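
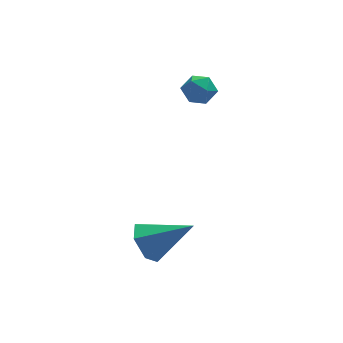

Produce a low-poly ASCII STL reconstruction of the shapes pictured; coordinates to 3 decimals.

solid 
facet normal -0.817 0.238 -0.525
outer loop
vertex -4.057 -2.117 -1.707
vertex -4.627 -2.493 -0.99
vertex -4.365 -1.538 -0.965
endloop
endfacet
facet normal 0.751 0.634 -0.183
outer loop
vertex -4.057 -2.117 -1.707
vertex -4.365 -1.538 -0.965
vertex -2.853 -3.007 0.15
endloop
endfacet
facet normal -0.817 0.238 -0.525
outer loop
vertex -4.365 -1.538 -0.965
vertex -4.627 -2.493 -0.99
vertex -4.935 -1.914 -0.248
endloop
endfacet
facet normal 0.274 0.744 0.609
outer loop
vertex -4.365 -1.538 -0.965
vertex -4.935 -1.914 -0.248
vertex -2.853 -3.007 0.15
endloop
endfacet
facet normal -0.817 0.238 -0.525
outer loop
vertex -4.935 -1.914 -0.248
vertex -4.627 -2.493 -0.99
vertex -5.197 -2.868 -0.273
endloop
endfacet
facet normal -0.176 0.023 0.984
outer loop
vertex -4.935 -1.914 -0.248
vertex -5.197 -2.868 -0.273
vertex -2.853 -3.007 0.15
endloop
endfacet
facet normal -0.817 0.237 -0.526
outer loop
vertex -5.197 -2.868 -0.273
vertex -4.627 -2.493 -0.99
vertex -4.888 -3.447 -1.014
endloop
endfacet
facet normal -0.151 -0.808 0.569
outer loop
vertex -5.197 -2.868 -0.273
vertex -4.888 -3.447 -1.014
vertex -2.853 -3.007 0.15
endloop
endfacet
facet normal -0.817 0.237 -0.525
outer loop
vertex -4.888 -3.447 -1.014
vertex -4.627 -2.493 -0.99
vertex -4.318 -3.071 -1.731
endloop
endfacet
facet normal 0.326 -0.919 -0.223
outer loop
vertex -4.888 -3.447 -1.014
vertex -4.318 -3.071 -1.731
vertex -2.853 -3.007 0.15
endloop
endfacet
facet normal -0.817 0.237 -0.525
outer loop
vertex -4.318 -3.071 -1.731
vertex -4.627 -2.493 -0.99
vertex -4.057 -2.117 -1.707
endloop
endfacet
facet normal 0.777 -0.197 -0.598
outer loop
vertex -4.318 -3.071 -1.731
vertex -4.057 -2.117 -1.707
vertex -2.853 -3.007 0.15
endloop
endfacet
facet normal 0.403 0.716 -0.570
outer loop
vertex -0.84 2.678 3.149
vertex -1.367 3.214 3.449
vertex -0.653 3.102 3.813
endloop
endfacet
facet normal 0.891 0.225 -0.395
outer loop
vertex -0.84 2.678 3.149
vertex -0.653 3.102 3.813
vertex -0.472 2.313 3.772
endloop
endfacet
facet normal 0.660 -0.409 -0.630
outer loop
vertex -0.84 2.678 3.149
vertex -0.472 2.313 3.772
vertex -1.075 1.939 3.383
endloop
endfacet
facet normal 0.031 -0.311 -0.950
outer loop
vertex -0.84 2.678 3.149
vertex -1.075 1.939 3.383
vertex -1.628 2.495 3.183
endloop
endfacet
facet normal -0.129 0.385 -0.914
outer loop
vertex -0.84 2.678 3.149
vertex -1.628 2.495 3.183
vertex -1.367 3.214 3.449
endloop
endfacet
facet normal 0.928 0.196 0.317
outer loop
vertex -0.472 2.313 3.772
vertex -0.653 3.102 3.813
vertex -0.772 2.625 4.457
endloop
endfacet
facet normal 0.138 0.990 0.033
outer loop
vertex -0.653 3.102 3.813
vertex -1.367 3.214 3.449
vertex -1.325 3.181 4.257
endloop
endfacet
facet normal -0.721 0.455 -0.523
outer loop
vertex -1.367 3.214 3.449
vertex -1.628 2.495 3.183
vertex -1.928 2.807 3.868
endloop
endfacet
facet normal -0.463 -0.669 -0.581
outer loop
vertex -1.628 2.495 3.183
vertex -1.075 1.939 3.383
vertex -1.747 2.018 3.827
endloop
endfacet
facet normal 0.555 -0.830 -0.063
outer loop
vertex -1.075 1.939 3.383
vertex -0.472 2.313 3.772
vertex -1.033 1.906 4.191
endloop
endfacet
facet normal -0.031 0.311 0.950
outer loop
vertex -1.56 2.442 4.491
vertex -0.772 2.625 4.457
vertex -1.325 3.181 4.257
endloop
endfacet
facet normal -0.660 0.409 0.630
outer loop
vertex -1.56 2.442 4.491
vertex -1.325 3.181 4.257
vertex -1.928 2.807 3.868
endloop
endfacet
facet normal -0.891 -0.225 0.395
outer loop
vertex -1.56 2.442 4.491
vertex -1.928 2.807 3.868
vertex -1.747 2.018 3.827
endloop
endfacet
facet normal -0.403 -0.716 0.570
outer loop
vertex -1.56 2.442 4.491
vertex -1.747 2.018 3.827
vertex -1.033 1.906 4.191
endloop
endfacet
facet normal 0.129 -0.385 0.914
outer loop
vertex -1.56 2.442 4.491
vertex -1.033 1.906 4.191
vertex -0.772 2.625 4.457
endloop
endfacet
facet normal 0.463 0.669 0.581
outer loop
vertex -1.325 3.181 4.257
vertex -0.772 2.625 4.457
vertex -0.653 3.102 3.813
endloop
endfacet
facet normal -0.555 0.830 0.063
outer loop
vertex -1.928 2.807 3.868
vertex -1.325 3.181 4.257
vertex -1.367 3.214 3.449
endloop
endfacet
facet normal -0.928 -0.196 -0.317
outer loop
vertex -1.747 2.018 3.827
vertex -1.928 2.807 3.868
vertex -1.628 2.495 3.183
endloop
endfacet
facet normal -0.138 -0.990 -0.033
outer loop
vertex -1.033 1.906 4.191
vertex -1.747 2.018 3.827
vertex -1.075 1.939 3.383
endloop
endfacet
facet normal 0.721 -0.455 0.523
outer loop
vertex -0.772 2.625 4.457
vertex -1.033 1.906 4.191
vertex -0.472 2.313 3.772
endloop
endfacet

endsolid


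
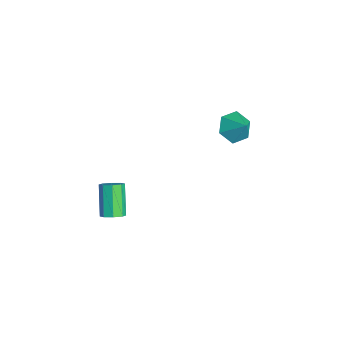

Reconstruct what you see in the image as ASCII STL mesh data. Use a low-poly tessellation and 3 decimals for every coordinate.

solid 
facet normal 0.662 -0.164 -0.731
outer loop
vertex -2.218 -2.912 -4.12
vertex -2.597 -3.243 -4.389
vertex -2.469 -2.687 -4.398
endloop
endfacet
facet normal 0.482 0.841 0.246
outer loop
vertex -2.218 -2.912 -4.12
vertex -2.469 -2.687 -4.398
vertex -3.284 -2.646 -2.943
endloop
endfacet
facet normal 0.480 0.842 0.245
outer loop
vertex -3.284 -2.646 -2.943
vertex -2.469 -2.687 -4.398
vertex -3.535 -2.422 -3.221
endloop
endfacet
facet normal -0.662 0.166 0.731
outer loop
vertex -3.284 -2.646 -2.943
vertex -3.535 -2.422 -3.221
vertex -3.663 -2.977 -3.211
endloop
endfacet
facet normal 0.661 -0.164 -0.732
outer loop
vertex -2.469 -2.687 -4.398
vertex -2.597 -3.243 -4.389
vertex -2.795 -2.788 -4.67
endloop
endfacet
facet normal -0.067 0.959 -0.276
outer loop
vertex -2.469 -2.687 -4.398
vertex -2.795 -2.788 -4.67
vertex -3.535 -2.422 -3.221
endloop
endfacet
facet normal -0.067 0.959 -0.276
outer loop
vertex -3.535 -2.422 -3.221
vertex -2.795 -2.788 -4.67
vertex -3.861 -2.523 -3.493
endloop
endfacet
facet normal -0.662 0.166 0.731
outer loop
vertex -3.535 -2.422 -3.221
vertex -3.861 -2.523 -3.493
vertex -3.663 -2.977 -3.211
endloop
endfacet
facet normal 0.661 -0.165 -0.732
outer loop
vertex -2.795 -2.788 -4.67
vertex -2.597 -3.243 -4.389
vertex -3.005 -3.155 -4.777
endloop
endfacet
facet normal -0.575 0.514 -0.636
outer loop
vertex -2.795 -2.788 -4.67
vertex -3.005 -3.155 -4.777
vertex -3.861 -2.523 -3.493
endloop
endfacet
facet normal -0.576 0.513 -0.636
outer loop
vertex -3.861 -2.523 -3.493
vertex -3.005 -3.155 -4.777
vertex -4.07 -2.89 -3.6
endloop
endfacet
facet normal -0.663 0.165 0.730
outer loop
vertex -3.861 -2.523 -3.493
vertex -4.07 -2.89 -3.6
vertex -3.663 -2.977 -3.211
endloop
endfacet
facet normal 0.661 -0.164 -0.732
outer loop
vertex -3.005 -3.155 -4.777
vertex -2.597 -3.243 -4.389
vertex -2.976 -3.574 -4.657
endloop
endfacet
facet normal -0.747 -0.230 -0.624
outer loop
vertex -3.005 -3.155 -4.777
vertex -2.976 -3.574 -4.657
vertex -4.07 -2.89 -3.6
endloop
endfacet
facet normal -0.747 -0.229 -0.624
outer loop
vertex -4.07 -2.89 -3.6
vertex -2.976 -3.574 -4.657
vertex -4.042 -3.308 -3.48
endloop
endfacet
facet normal -0.663 0.165 0.730
outer loop
vertex -4.07 -2.89 -3.6
vertex -4.042 -3.308 -3.48
vertex -3.663 -2.977 -3.211
endloop
endfacet
facet normal 0.662 -0.166 -0.731
outer loop
vertex -2.976 -3.574 -4.657
vertex -2.597 -3.243 -4.389
vertex -2.725 -3.798 -4.379
endloop
endfacet
facet normal -0.480 -0.842 -0.245
outer loop
vertex -2.976 -3.574 -4.657
vertex -2.725 -3.798 -4.379
vertex -4.042 -3.308 -3.48
endloop
endfacet
facet normal -0.481 -0.841 -0.246
outer loop
vertex -4.042 -3.308 -3.48
vertex -2.725 -3.798 -4.379
vertex -3.791 -3.533 -3.202
endloop
endfacet
facet normal -0.662 0.164 0.731
outer loop
vertex -4.042 -3.308 -3.48
vertex -3.791 -3.533 -3.202
vertex -3.663 -2.977 -3.211
endloop
endfacet
facet normal 0.662 -0.166 -0.731
outer loop
vertex -2.725 -3.798 -4.379
vertex -2.597 -3.243 -4.389
vertex -2.399 -3.697 -4.107
endloop
endfacet
facet normal 0.067 -0.959 0.276
outer loop
vertex -2.725 -3.798 -4.379
vertex -2.399 -3.697 -4.107
vertex -3.791 -3.533 -3.202
endloop
endfacet
facet normal 0.067 -0.959 0.276
outer loop
vertex -3.791 -3.533 -3.202
vertex -2.399 -3.697 -4.107
vertex -3.465 -3.432 -2.93
endloop
endfacet
facet normal -0.661 0.164 0.732
outer loop
vertex -3.791 -3.533 -3.202
vertex -3.465 -3.432 -2.93
vertex -3.663 -2.977 -3.211
endloop
endfacet
facet normal 0.663 -0.165 -0.730
outer loop
vertex -2.399 -3.697 -4.107
vertex -2.597 -3.243 -4.389
vertex -2.19 -3.33 -4.0
endloop
endfacet
facet normal 0.575 -0.513 0.637
outer loop
vertex -2.399 -3.697 -4.107
vertex -2.19 -3.33 -4.0
vertex -3.465 -3.432 -2.93
endloop
endfacet
facet normal 0.575 -0.514 0.636
outer loop
vertex -3.465 -3.432 -2.93
vertex -2.19 -3.33 -4.0
vertex -3.255 -3.065 -2.823
endloop
endfacet
facet normal -0.661 0.165 0.732
outer loop
vertex -3.465 -3.432 -2.93
vertex -3.255 -3.065 -2.823
vertex -3.663 -2.977 -3.211
endloop
endfacet
facet normal 0.663 -0.165 -0.730
outer loop
vertex -2.19 -3.33 -4.0
vertex -2.597 -3.243 -4.389
vertex -2.218 -2.912 -4.12
endloop
endfacet
facet normal 0.747 0.229 0.624
outer loop
vertex -2.19 -3.33 -4.0
vertex -2.218 -2.912 -4.12
vertex -3.255 -3.065 -2.823
endloop
endfacet
facet normal 0.747 0.230 0.624
outer loop
vertex -3.255 -3.065 -2.823
vertex -2.218 -2.912 -4.12
vertex -3.284 -2.646 -2.943
endloop
endfacet
facet normal -0.661 0.164 0.732
outer loop
vertex -3.255 -3.065 -2.823
vertex -3.284 -2.646 -2.943
vertex -3.663 -2.977 -3.211
endloop
endfacet
facet normal -0.667 -0.276 -0.692
outer loop
vertex -3.351 2.46 -1.561
vertex -3.973 2.75 -1.077
vertex -3.604 3.258 -1.635
endloop
endfacet
facet normal 0.937 0.278 -0.211
outer loop
vertex -3.351 2.46 -1.561
vertex -3.604 3.258 -1.635
vertex -3.247 3.05 -0.323
endloop
endfacet
facet normal -0.667 -0.276 -0.692
outer loop
vertex -3.604 3.258 -1.635
vertex -3.973 2.75 -1.077
vertex -4.226 3.548 -1.151
endloop
endfacet
facet normal 0.437 0.899 0.023
outer loop
vertex -3.604 3.258 -1.635
vertex -4.226 3.548 -1.151
vertex -3.247 3.05 -0.323
endloop
endfacet
facet normal -0.666 -0.276 -0.693
outer loop
vertex -4.226 3.548 -1.151
vertex -3.973 2.75 -1.077
vertex -4.596 3.04 -0.593
endloop
endfacet
facet normal -0.130 0.775 0.619
outer loop
vertex -4.226 3.548 -1.151
vertex -4.596 3.04 -0.593
vertex -3.247 3.05 -0.323
endloop
endfacet
facet normal -0.666 -0.275 -0.693
outer loop
vertex -4.596 3.04 -0.593
vertex -3.973 2.75 -1.077
vertex -4.343 2.242 -0.52
endloop
endfacet
facet normal -0.196 0.027 0.980
outer loop
vertex -4.596 3.04 -0.593
vertex -4.343 2.242 -0.52
vertex -3.247 3.05 -0.323
endloop
endfacet
facet normal -0.667 -0.274 -0.693
outer loop
vertex -4.343 2.242 -0.52
vertex -3.973 2.75 -1.077
vertex -3.721 1.952 -1.004
endloop
endfacet
facet normal 0.303 -0.593 0.746
outer loop
vertex -4.343 2.242 -0.52
vertex -3.721 1.952 -1.004
vertex -3.247 3.05 -0.323
endloop
endfacet
facet normal -0.667 -0.274 -0.693
outer loop
vertex -3.721 1.952 -1.004
vertex -3.973 2.75 -1.077
vertex -3.351 2.46 -1.561
endloop
endfacet
facet normal 0.870 -0.469 0.150
outer loop
vertex -3.721 1.952 -1.004
vertex -3.351 2.46 -1.561
vertex -3.247 3.05 -0.323
endloop
endfacet

endsolid


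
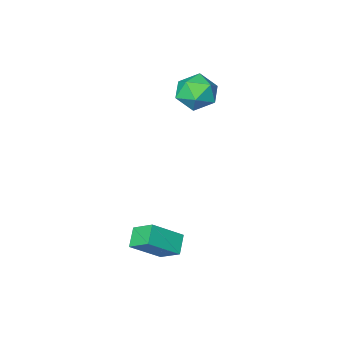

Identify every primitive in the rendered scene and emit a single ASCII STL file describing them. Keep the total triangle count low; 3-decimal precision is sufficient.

solid 
facet normal -0.784 0.138 -0.605
outer loop
vertex 2.89 1.763 -3.54
vertex 2.564 2.592 -2.929
vertex 3.367 2.314 -4.033
endloop
endfacet
facet normal 0.301 -0.767 -0.566
outer loop
vertex 4.536 2.108 -3.131
vertex 2.89 1.763 -3.54
vertex 3.367 2.314 -4.033
endloop
endfacet
facet normal -0.784 0.139 -0.605
outer loop
vertex 3.367 2.314 -4.033
vertex 2.564 2.592 -2.929
vertex 3.042 3.143 -3.422
endloop
endfacet
facet normal 0.543 0.626 -0.560
outer loop
vertex 3.042 3.143 -3.422
vertex 4.536 2.108 -3.131
vertex 3.367 2.314 -4.033
endloop
endfacet
facet normal -0.542 -0.626 0.560
outer loop
vertex 2.89 1.763 -3.54
vertex 3.733 2.386 -2.027
vertex 2.564 2.592 -2.929
endloop
endfacet
facet normal 0.301 -0.768 -0.566
outer loop
vertex 4.058 1.557 -2.638
vertex 2.89 1.763 -3.54
vertex 4.536 2.108 -3.131
endloop
endfacet
facet normal -0.543 -0.626 0.560
outer loop
vertex 4.058 1.557 -2.638
vertex 3.733 2.386 -2.027
vertex 2.89 1.763 -3.54
endloop
endfacet
facet normal -0.301 0.768 0.566
outer loop
vertex 2.564 2.592 -2.929
vertex 3.733 2.386 -2.027
vertex 3.042 3.143 -3.422
endloop
endfacet
facet normal 0.543 0.626 -0.560
outer loop
vertex 4.21 2.937 -2.52
vertex 4.536 2.108 -3.131
vertex 3.042 3.143 -3.422
endloop
endfacet
facet normal -0.302 0.767 0.566
outer loop
vertex 3.042 3.143 -3.422
vertex 3.733 2.386 -2.027
vertex 4.21 2.937 -2.52
endloop
endfacet
facet normal 0.784 -0.138 0.606
outer loop
vertex 4.21 2.937 -2.52
vertex 4.058 1.557 -2.638
vertex 4.536 2.108 -3.131
endloop
endfacet
facet normal 0.784 -0.138 0.605
outer loop
vertex 3.733 2.386 -2.027
vertex 4.058 1.557 -2.638
vertex 4.21 2.937 -2.52
endloop
endfacet
facet normal -0.073 0.969 0.235
outer loop
vertex -1.148 -1.432 0.579
vertex -1.072 -1.646 1.487
vertex -0.305 -1.466 0.983
endloop
endfacet
facet normal 0.230 0.885 -0.405
outer loop
vertex -1.148 -1.432 0.579
vertex -0.305 -1.466 0.983
vertex -0.429 -1.825 0.128
endloop
endfacet
facet normal -0.227 0.526 -0.820
outer loop
vertex -1.148 -1.432 0.579
vertex -0.429 -1.825 0.128
vertex -1.274 -2.228 0.103
endloop
endfacet
facet normal -0.812 0.389 -0.435
outer loop
vertex -1.148 -1.432 0.579
vertex -1.274 -2.228 0.103
vertex -1.671 -2.117 0.943
endloop
endfacet
facet normal -0.717 0.662 0.216
outer loop
vertex -1.148 -1.432 0.579
vertex -1.671 -2.117 0.943
vertex -1.072 -1.646 1.487
endloop
endfacet
facet normal 0.814 0.484 -0.321
outer loop
vertex -0.429 -1.825 0.128
vertex -0.305 -1.466 0.983
vertex 0.091 -2.283 0.757
endloop
endfacet
facet normal 0.324 0.621 0.714
outer loop
vertex -0.305 -1.466 0.983
vertex -1.072 -1.646 1.487
vertex -0.306 -2.172 1.597
endloop
endfacet
facet normal -0.719 0.124 0.684
outer loop
vertex -1.072 -1.646 1.487
vertex -1.671 -2.117 0.943
vertex -1.151 -2.575 1.572
endloop
endfacet
facet normal -0.872 -0.320 -0.370
outer loop
vertex -1.671 -2.117 0.943
vertex -1.274 -2.228 0.103
vertex -1.275 -2.934 0.717
endloop
endfacet
facet normal 0.076 -0.097 -0.992
outer loop
vertex -1.274 -2.228 0.103
vertex -0.429 -1.825 0.128
vertex -0.508 -2.754 0.213
endloop
endfacet
facet normal 0.812 -0.389 0.435
outer loop
vertex -0.432 -2.968 1.121
vertex 0.091 -2.283 0.757
vertex -0.306 -2.172 1.597
endloop
endfacet
facet normal 0.227 -0.526 0.820
outer loop
vertex -0.432 -2.968 1.121
vertex -0.306 -2.172 1.597
vertex -1.151 -2.575 1.572
endloop
endfacet
facet normal -0.230 -0.885 0.405
outer loop
vertex -0.432 -2.968 1.121
vertex -1.151 -2.575 1.572
vertex -1.275 -2.934 0.717
endloop
endfacet
facet normal 0.073 -0.969 -0.235
outer loop
vertex -0.432 -2.968 1.121
vertex -1.275 -2.934 0.717
vertex -0.508 -2.754 0.213
endloop
endfacet
facet normal 0.717 -0.662 -0.216
outer loop
vertex -0.432 -2.968 1.121
vertex -0.508 -2.754 0.213
vertex 0.091 -2.283 0.757
endloop
endfacet
facet normal 0.872 0.320 0.370
outer loop
vertex -0.306 -2.172 1.597
vertex 0.091 -2.283 0.757
vertex -0.305 -1.466 0.983
endloop
endfacet
facet normal -0.076 0.097 0.992
outer loop
vertex -1.151 -2.575 1.572
vertex -0.306 -2.172 1.597
vertex -1.072 -1.646 1.487
endloop
endfacet
facet normal -0.814 -0.484 0.321
outer loop
vertex -1.275 -2.934 0.717
vertex -1.151 -2.575 1.572
vertex -1.671 -2.117 0.943
endloop
endfacet
facet normal -0.324 -0.621 -0.714
outer loop
vertex -0.508 -2.754 0.213
vertex -1.275 -2.934 0.717
vertex -1.274 -2.228 0.103
endloop
endfacet
facet normal 0.719 -0.124 -0.684
outer loop
vertex 0.091 -2.283 0.757
vertex -0.508 -2.754 0.213
vertex -0.429 -1.825 0.128
endloop
endfacet

endsolid


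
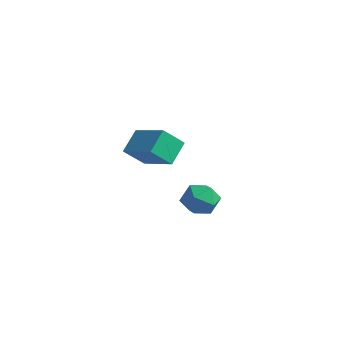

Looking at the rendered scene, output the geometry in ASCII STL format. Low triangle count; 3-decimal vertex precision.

solid 
facet normal -0.951 -0.054 -0.304
outer loop
vertex -4.741 1.039 2.776
vertex -4.534 1.871 1.979
vertex -4.445 0.219 1.996
endloop
endfacet
facet normal -0.177 -0.711 0.680
outer loop
vertex -2.866 0.309 2.501
vertex -4.741 1.039 2.776
vertex -4.445 0.219 1.996
endloop
endfacet
facet normal -0.951 -0.054 -0.304
outer loop
vertex -4.445 0.219 1.996
vertex -4.534 1.871 1.979
vertex -4.238 1.051 1.2
endloop
endfacet
facet normal 0.253 -0.701 -0.667
outer loop
vertex -4.238 1.051 1.2
vertex -2.866 0.309 2.501
vertex -4.445 0.219 1.996
endloop
endfacet
facet normal -0.253 0.701 0.666
outer loop
vertex -4.741 1.039 2.776
vertex -2.955 1.961 2.484
vertex -4.534 1.871 1.979
endloop
endfacet
facet normal -0.177 -0.711 0.681
outer loop
vertex -3.162 1.129 3.28
vertex -4.741 1.039 2.776
vertex -2.866 0.309 2.501
endloop
endfacet
facet normal -0.253 0.701 0.667
outer loop
vertex -3.162 1.129 3.28
vertex -2.955 1.961 2.484
vertex -4.741 1.039 2.776
endloop
endfacet
facet normal 0.177 0.711 -0.681
outer loop
vertex -4.534 1.871 1.979
vertex -2.955 1.961 2.484
vertex -4.238 1.051 1.2
endloop
endfacet
facet normal 0.253 -0.701 -0.667
outer loop
vertex -2.659 1.141 1.704
vertex -2.866 0.309 2.501
vertex -4.238 1.051 1.2
endloop
endfacet
facet normal 0.177 0.711 -0.681
outer loop
vertex -4.238 1.051 1.2
vertex -2.955 1.961 2.484
vertex -2.659 1.141 1.704
endloop
endfacet
facet normal 0.951 0.055 0.304
outer loop
vertex -2.659 1.141 1.704
vertex -3.162 1.129 3.28
vertex -2.866 0.309 2.501
endloop
endfacet
facet normal 0.951 0.054 0.304
outer loop
vertex -2.955 1.961 2.484
vertex -3.162 1.129 3.28
vertex -2.659 1.141 1.704
endloop
endfacet
facet normal -0.787 0.191 0.587
outer loop
vertex 0.252 0.424 1.889
vertex -0.17 -0.116 1.499
vertex 0.251 -0.326 2.132
endloop
endfacet
facet normal -0.174 0.304 0.937
outer loop
vertex 0.252 0.424 1.889
vertex 0.251 -0.326 2.132
vertex 0.924 0.085 2.124
endloop
endfacet
facet normal 0.199 0.793 0.575
outer loop
vertex 0.252 0.424 1.889
vertex 0.924 0.085 2.124
vertex 0.919 0.549 1.486
endloop
endfacet
facet normal -0.182 0.983 0.004
outer loop
vertex 0.252 0.424 1.889
vertex 0.919 0.549 1.486
vertex 0.242 0.425 1.1
endloop
endfacet
facet normal -0.792 0.611 0.011
outer loop
vertex 0.252 0.424 1.889
vertex 0.242 0.425 1.1
vertex -0.17 -0.116 1.499
endloop
endfacet
facet normal 0.197 -0.305 0.932
outer loop
vertex 0.924 0.085 2.124
vertex 0.251 -0.326 2.132
vertex 0.918 -0.665 1.88
endloop
endfacet
facet normal -0.793 -0.487 0.366
outer loop
vertex 0.251 -0.326 2.132
vertex -0.17 -0.116 1.499
vertex 0.241 -0.789 1.494
endloop
endfacet
facet normal -0.801 0.191 -0.568
outer loop
vertex -0.17 -0.116 1.499
vertex 0.242 0.425 1.1
vertex 0.236 -0.325 0.856
endloop
endfacet
facet normal 0.185 0.794 -0.579
outer loop
vertex 0.242 0.425 1.1
vertex 0.919 0.549 1.486
vertex 0.909 0.086 0.848
endloop
endfacet
facet normal 0.801 0.487 0.348
outer loop
vertex 0.919 0.549 1.486
vertex 0.924 0.085 2.124
vertex 1.33 -0.124 1.481
endloop
endfacet
facet normal 0.182 -0.983 -0.004
outer loop
vertex 0.908 -0.664 1.091
vertex 0.918 -0.665 1.88
vertex 0.241 -0.789 1.494
endloop
endfacet
facet normal -0.199 -0.793 -0.575
outer loop
vertex 0.908 -0.664 1.091
vertex 0.241 -0.789 1.494
vertex 0.236 -0.325 0.856
endloop
endfacet
facet normal 0.174 -0.304 -0.937
outer loop
vertex 0.908 -0.664 1.091
vertex 0.236 -0.325 0.856
vertex 0.909 0.086 0.848
endloop
endfacet
facet normal 0.787 -0.191 -0.587
outer loop
vertex 0.908 -0.664 1.091
vertex 0.909 0.086 0.848
vertex 1.33 -0.124 1.481
endloop
endfacet
facet normal 0.792 -0.611 -0.011
outer loop
vertex 0.908 -0.664 1.091
vertex 1.33 -0.124 1.481
vertex 0.918 -0.665 1.88
endloop
endfacet
facet normal -0.185 -0.794 0.579
outer loop
vertex 0.241 -0.789 1.494
vertex 0.918 -0.665 1.88
vertex 0.251 -0.326 2.132
endloop
endfacet
facet normal -0.801 -0.487 -0.348
outer loop
vertex 0.236 -0.325 0.856
vertex 0.241 -0.789 1.494
vertex -0.17 -0.116 1.499
endloop
endfacet
facet normal -0.197 0.305 -0.932
outer loop
vertex 0.909 0.086 0.848
vertex 0.236 -0.325 0.856
vertex 0.242 0.425 1.1
endloop
endfacet
facet normal 0.793 0.487 -0.366
outer loop
vertex 1.33 -0.124 1.481
vertex 0.909 0.086 0.848
vertex 0.919 0.549 1.486
endloop
endfacet
facet normal 0.801 -0.191 0.568
outer loop
vertex 0.918 -0.665 1.88
vertex 1.33 -0.124 1.481
vertex 0.924 0.085 2.124
endloop
endfacet

endsolid


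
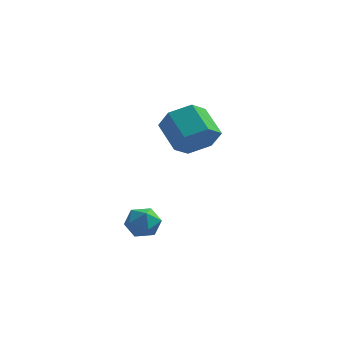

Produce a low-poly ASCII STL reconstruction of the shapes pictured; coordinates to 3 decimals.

solid 
facet normal -0.896 0.386 0.219
outer loop
vertex 0.582 -3.732 -0.228
vertex 0.836 -3.577 0.537
vertex 0.935 -3.013 -0.05
endloop
endfacet
facet normal -0.740 0.480 -0.470
outer loop
vertex 0.582 -3.732 -0.228
vertex 0.935 -3.013 -0.05
vertex 1.125 -3.403 -0.747
endloop
endfacet
facet normal -0.628 -0.163 -0.761
outer loop
vertex 0.582 -3.732 -0.228
vertex 1.125 -3.403 -0.747
vertex 1.144 -4.207 -0.59
endloop
endfacet
facet normal -0.714 -0.654 -0.250
outer loop
vertex 0.582 -3.732 -0.228
vertex 1.144 -4.207 -0.59
vertex 0.965 -4.315 0.203
endloop
endfacet
facet normal -0.880 -0.315 0.356
outer loop
vertex 0.582 -3.732 -0.228
vertex 0.965 -4.315 0.203
vertex 0.836 -3.577 0.537
endloop
endfacet
facet normal -0.131 0.850 -0.511
outer loop
vertex 1.125 -3.403 -0.747
vertex 0.935 -3.013 -0.05
vertex 1.715 -3.045 -0.303
endloop
endfacet
facet normal -0.382 0.698 0.606
outer loop
vertex 0.935 -3.013 -0.05
vertex 0.836 -3.577 0.537
vertex 1.536 -3.153 0.49
endloop
endfacet
facet normal -0.357 -0.436 0.826
outer loop
vertex 0.836 -3.577 0.537
vertex 0.965 -4.315 0.203
vertex 1.555 -3.957 0.647
endloop
endfacet
facet normal -0.090 -0.984 -0.154
outer loop
vertex 0.965 -4.315 0.203
vertex 1.144 -4.207 -0.59
vertex 1.745 -4.347 -0.05
endloop
endfacet
facet normal 0.049 -0.190 -0.980
outer loop
vertex 1.144 -4.207 -0.59
vertex 1.125 -3.403 -0.747
vertex 1.844 -3.783 -0.637
endloop
endfacet
facet normal 0.714 0.654 0.250
outer loop
vertex 2.098 -3.628 0.128
vertex 1.715 -3.045 -0.303
vertex 1.536 -3.153 0.49
endloop
endfacet
facet normal 0.628 0.163 0.761
outer loop
vertex 2.098 -3.628 0.128
vertex 1.536 -3.153 0.49
vertex 1.555 -3.957 0.647
endloop
endfacet
facet normal 0.740 -0.480 0.470
outer loop
vertex 2.098 -3.628 0.128
vertex 1.555 -3.957 0.647
vertex 1.745 -4.347 -0.05
endloop
endfacet
facet normal 0.896 -0.386 -0.219
outer loop
vertex 2.098 -3.628 0.128
vertex 1.745 -4.347 -0.05
vertex 1.844 -3.783 -0.637
endloop
endfacet
facet normal 0.880 0.315 -0.356
outer loop
vertex 2.098 -3.628 0.128
vertex 1.844 -3.783 -0.637
vertex 1.715 -3.045 -0.303
endloop
endfacet
facet normal 0.090 0.984 0.154
outer loop
vertex 1.536 -3.153 0.49
vertex 1.715 -3.045 -0.303
vertex 0.935 -3.013 -0.05
endloop
endfacet
facet normal -0.049 0.190 0.980
outer loop
vertex 1.555 -3.957 0.647
vertex 1.536 -3.153 0.49
vertex 0.836 -3.577 0.537
endloop
endfacet
facet normal 0.131 -0.850 0.511
outer loop
vertex 1.745 -4.347 -0.05
vertex 1.555 -3.957 0.647
vertex 0.965 -4.315 0.203
endloop
endfacet
facet normal 0.382 -0.698 -0.606
outer loop
vertex 1.844 -3.783 -0.637
vertex 1.745 -4.347 -0.05
vertex 1.144 -4.207 -0.59
endloop
endfacet
facet normal 0.357 0.436 -0.826
outer loop
vertex 1.715 -3.045 -0.303
vertex 1.844 -3.783 -0.637
vertex 1.125 -3.403 -0.747
endloop
endfacet
facet normal 0.578 -0.632 -0.517
outer loop
vertex 3.06 0.315 3.51
vertex 2.561 0.605 2.598
vertex 3.44 1.14 2.927
endloop
endfacet
facet normal 0.737 0.130 0.664
outer loop
vertex 3.06 0.315 3.51
vertex 3.44 1.14 2.927
vertex 2.119 1.344 4.354
endloop
endfacet
facet normal 0.737 0.131 0.663
outer loop
vertex 2.119 1.344 4.354
vertex 3.44 1.14 2.927
vertex 2.498 2.169 3.77
endloop
endfacet
facet normal -0.577 0.632 0.518
outer loop
vertex 2.119 1.344 4.354
vertex 2.498 2.169 3.77
vertex 1.619 1.635 3.442
endloop
endfacet
facet normal 0.578 -0.631 -0.518
outer loop
vertex 3.44 1.14 2.927
vertex 2.561 0.605 2.598
vertex 2.94 1.431 2.014
endloop
endfacet
facet normal 0.672 0.727 -0.136
outer loop
vertex 3.44 1.14 2.927
vertex 2.94 1.431 2.014
vertex 2.498 2.169 3.77
endloop
endfacet
facet normal 0.673 0.727 -0.136
outer loop
vertex 2.498 2.169 3.77
vertex 2.94 1.431 2.014
vertex 1.999 2.46 2.858
endloop
endfacet
facet normal -0.577 0.632 0.517
outer loop
vertex 2.498 2.169 3.77
vertex 1.999 2.46 2.858
vertex 1.619 1.635 3.442
endloop
endfacet
facet normal 0.577 -0.631 -0.518
outer loop
vertex 2.94 1.431 2.014
vertex 2.561 0.605 2.598
vertex 2.061 0.896 1.686
endloop
endfacet
facet normal -0.065 0.597 -0.800
outer loop
vertex 2.94 1.431 2.014
vertex 2.061 0.896 1.686
vertex 1.999 2.46 2.858
endloop
endfacet
facet normal -0.065 0.597 -0.800
outer loop
vertex 1.999 2.46 2.858
vertex 2.061 0.896 1.686
vertex 1.12 1.925 2.53
endloop
endfacet
facet normal -0.577 0.632 0.517
outer loop
vertex 1.999 2.46 2.858
vertex 1.12 1.925 2.53
vertex 1.619 1.635 3.442
endloop
endfacet
facet normal 0.577 -0.632 -0.518
outer loop
vertex 2.061 0.896 1.686
vertex 2.561 0.605 2.598
vertex 1.682 0.071 2.27
endloop
endfacet
facet normal -0.737 -0.131 -0.663
outer loop
vertex 2.061 0.896 1.686
vertex 1.682 0.071 2.27
vertex 1.12 1.925 2.53
endloop
endfacet
facet normal -0.736 -0.130 -0.664
outer loop
vertex 1.12 1.925 2.53
vertex 1.682 0.071 2.27
vertex 0.74 1.1 3.113
endloop
endfacet
facet normal -0.578 0.632 0.517
outer loop
vertex 1.12 1.925 2.53
vertex 0.74 1.1 3.113
vertex 1.619 1.635 3.442
endloop
endfacet
facet normal 0.577 -0.632 -0.517
outer loop
vertex 1.682 0.071 2.27
vertex 2.561 0.605 2.598
vertex 2.181 -0.22 3.182
endloop
endfacet
facet normal -0.673 -0.727 0.136
outer loop
vertex 1.682 0.071 2.27
vertex 2.181 -0.22 3.182
vertex 0.74 1.1 3.113
endloop
endfacet
facet normal -0.673 -0.727 0.137
outer loop
vertex 0.74 1.1 3.113
vertex 2.181 -0.22 3.182
vertex 1.24 0.809 4.026
endloop
endfacet
facet normal -0.578 0.631 0.518
outer loop
vertex 0.74 1.1 3.113
vertex 1.24 0.809 4.026
vertex 1.619 1.635 3.442
endloop
endfacet
facet normal 0.577 -0.632 -0.517
outer loop
vertex 2.181 -0.22 3.182
vertex 2.561 0.605 2.598
vertex 3.06 0.315 3.51
endloop
endfacet
facet normal 0.065 -0.597 0.800
outer loop
vertex 2.181 -0.22 3.182
vertex 3.06 0.315 3.51
vertex 1.24 0.809 4.026
endloop
endfacet
facet normal 0.065 -0.597 0.800
outer loop
vertex 1.24 0.809 4.026
vertex 3.06 0.315 3.51
vertex 2.119 1.344 4.354
endloop
endfacet
facet normal -0.577 0.631 0.518
outer loop
vertex 1.24 0.809 4.026
vertex 2.119 1.344 4.354
vertex 1.619 1.635 3.442
endloop
endfacet

endsolid


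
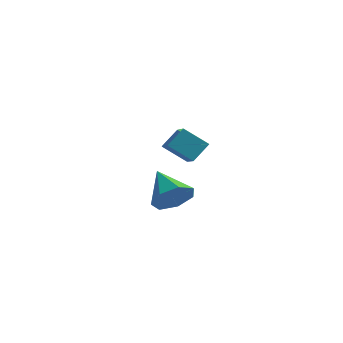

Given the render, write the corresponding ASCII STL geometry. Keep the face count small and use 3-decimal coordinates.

solid 
facet normal 0.681 -0.578 -0.450
outer loop
vertex 3.092 -1.156 0.204
vertex 2.411 -1.566 -0.299
vertex 2.919 -0.803 -0.511
endloop
endfacet
facet normal 0.320 0.878 0.356
outer loop
vertex 3.092 -1.156 0.204
vertex 2.919 -0.803 -0.511
vertex 1.269 -0.594 0.459
endloop
endfacet
facet normal 0.680 -0.578 -0.451
outer loop
vertex 2.919 -0.803 -0.511
vertex 2.411 -1.566 -0.299
vertex 2.363 -1.024 -1.066
endloop
endfacet
facet normal -0.064 0.948 -0.313
outer loop
vertex 2.919 -0.803 -0.511
vertex 2.363 -1.024 -1.066
vertex 1.269 -0.594 0.459
endloop
endfacet
facet normal 0.680 -0.578 -0.451
outer loop
vertex 2.363 -1.024 -1.066
vertex 2.411 -1.566 -0.299
vertex 1.844 -1.653 -1.043
endloop
endfacet
facet normal -0.631 0.499 -0.594
outer loop
vertex 2.363 -1.024 -1.066
vertex 1.844 -1.653 -1.043
vertex 1.269 -0.594 0.459
endloop
endfacet
facet normal 0.680 -0.578 -0.451
outer loop
vertex 1.844 -1.653 -1.043
vertex 2.411 -1.566 -0.299
vertex 1.752 -2.216 -0.46
endloop
endfacet
facet normal -0.953 -0.128 -0.274
outer loop
vertex 1.844 -1.653 -1.043
vertex 1.752 -2.216 -0.46
vertex 1.269 -0.594 0.459
endloop
endfacet
facet normal 0.680 -0.578 -0.450
outer loop
vertex 1.752 -2.216 -0.46
vertex 2.411 -1.566 -0.299
vertex 2.156 -2.289 0.244
endloop
endfacet
facet normal -0.788 -0.464 0.404
outer loop
vertex 1.752 -2.216 -0.46
vertex 2.156 -2.289 0.244
vertex 1.269 -0.594 0.459
endloop
endfacet
facet normal 0.680 -0.578 -0.451
outer loop
vertex 2.156 -2.289 0.244
vertex 2.411 -1.566 -0.299
vertex 2.753 -1.818 0.54
endloop
endfacet
facet normal -0.261 -0.255 0.931
outer loop
vertex 2.156 -2.289 0.244
vertex 2.753 -1.818 0.54
vertex 1.269 -0.594 0.459
endloop
endfacet
facet normal 0.681 -0.577 -0.451
outer loop
vertex 2.753 -1.818 0.54
vertex 2.411 -1.566 -0.299
vertex 3.092 -1.156 0.204
endloop
endfacet
facet normal 0.233 0.343 0.910
outer loop
vertex 2.753 -1.818 0.54
vertex 3.092 -1.156 0.204
vertex 1.269 -0.594 0.459
endloop
endfacet
facet normal -0.809 -0.133 0.572
outer loop
vertex 0.448 2.225 0.322
vertex 0.832 2.966 1.038
vertex -0.416 3.555 -0.591
endloop
endfacet
facet normal -0.349 -0.674 -0.651
outer loop
vertex 0.668 3.734 -1.358
vertex 0.448 2.225 0.322
vertex -0.416 3.555 -0.591
endloop
endfacet
facet normal -0.809 -0.133 0.572
outer loop
vertex -0.416 3.555 -0.591
vertex 0.832 2.966 1.038
vertex -0.032 4.296 0.125
endloop
endfacet
facet normal -0.473 0.727 -0.499
outer loop
vertex -0.032 4.296 0.125
vertex 0.668 3.734 -1.358
vertex -0.416 3.555 -0.591
endloop
endfacet
facet normal 0.473 -0.727 0.499
outer loop
vertex 0.448 2.225 0.322
vertex 1.916 3.145 0.271
vertex 0.832 2.966 1.038
endloop
endfacet
facet normal -0.349 -0.674 -0.651
outer loop
vertex 1.532 2.404 -0.445
vertex 0.448 2.225 0.322
vertex 0.668 3.734 -1.358
endloop
endfacet
facet normal 0.473 -0.727 0.499
outer loop
vertex 1.532 2.404 -0.445
vertex 1.916 3.145 0.271
vertex 0.448 2.225 0.322
endloop
endfacet
facet normal 0.349 0.674 0.651
outer loop
vertex 0.832 2.966 1.038
vertex 1.916 3.145 0.271
vertex -0.032 4.296 0.125
endloop
endfacet
facet normal -0.473 0.727 -0.499
outer loop
vertex 1.052 4.475 -0.642
vertex 0.668 3.734 -1.358
vertex -0.032 4.296 0.125
endloop
endfacet
facet normal 0.349 0.674 0.651
outer loop
vertex -0.032 4.296 0.125
vertex 1.916 3.145 0.271
vertex 1.052 4.475 -0.642
endloop
endfacet
facet normal 0.809 0.133 -0.572
outer loop
vertex 1.052 4.475 -0.642
vertex 1.532 2.404 -0.445
vertex 0.668 3.734 -1.358
endloop
endfacet
facet normal 0.809 0.133 -0.572
outer loop
vertex 1.916 3.145 0.271
vertex 1.532 2.404 -0.445
vertex 1.052 4.475 -0.642
endloop
endfacet

endsolid


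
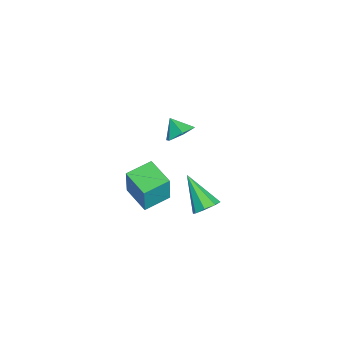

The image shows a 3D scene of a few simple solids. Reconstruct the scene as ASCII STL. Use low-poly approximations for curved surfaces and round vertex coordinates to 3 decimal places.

solid 
facet normal -0.762 -0.628 0.160
outer loop
vertex 1.734 -2.297 -1.504
vertex 0.883 -1.223 -1.341
vertex 1.402 -2.312 -3.14
endloop
endfacet
facet normal 0.616 -0.778 -0.118
outer loop
vertex 2.537 -1.377 -3.379
vertex 1.734 -2.297 -1.504
vertex 1.402 -2.312 -3.14
endloop
endfacet
facet normal -0.762 -0.628 0.160
outer loop
vertex 1.402 -2.312 -3.14
vertex 0.883 -1.223 -1.341
vertex 0.551 -1.238 -2.977
endloop
endfacet
facet normal -0.199 -0.009 -0.980
outer loop
vertex 0.551 -1.238 -2.977
vertex 2.537 -1.377 -3.379
vertex 1.402 -2.312 -3.14
endloop
endfacet
facet normal 0.199 0.009 0.980
outer loop
vertex 1.734 -2.297 -1.504
vertex 2.018 -0.288 -1.58
vertex 0.883 -1.223 -1.341
endloop
endfacet
facet normal 0.616 -0.778 -0.118
outer loop
vertex 2.869 -1.362 -1.743
vertex 1.734 -2.297 -1.504
vertex 2.537 -1.377 -3.379
endloop
endfacet
facet normal 0.199 0.009 0.980
outer loop
vertex 2.869 -1.362 -1.743
vertex 2.018 -0.288 -1.58
vertex 1.734 -2.297 -1.504
endloop
endfacet
facet normal -0.616 0.778 0.118
outer loop
vertex 0.883 -1.223 -1.341
vertex 2.018 -0.288 -1.58
vertex 0.551 -1.238 -2.977
endloop
endfacet
facet normal -0.199 -0.009 -0.980
outer loop
vertex 1.686 -0.303 -3.216
vertex 2.537 -1.377 -3.379
vertex 0.551 -1.238 -2.977
endloop
endfacet
facet normal -0.616 0.778 0.118
outer loop
vertex 0.551 -1.238 -2.977
vertex 2.018 -0.288 -1.58
vertex 1.686 -0.303 -3.216
endloop
endfacet
facet normal 0.762 0.628 -0.160
outer loop
vertex 1.686 -0.303 -3.216
vertex 2.869 -1.362 -1.743
vertex 2.537 -1.377 -3.379
endloop
endfacet
facet normal 0.762 0.628 -0.160
outer loop
vertex 2.018 -0.288 -1.58
vertex 2.869 -1.362 -1.743
vertex 1.686 -0.303 -3.216
endloop
endfacet
facet normal 0.569 0.505 -0.648
outer loop
vertex 4.734 1.096 -0.993
vertex 4.228 1.539 -1.092
vertex 4.753 1.498 -0.663
endloop
endfacet
facet normal 0.600 -0.524 0.604
outer loop
vertex 4.734 1.096 -0.993
vertex 4.753 1.498 -0.663
vertex 3.152 0.581 0.132
endloop
endfacet
facet normal 0.569 0.507 -0.648
outer loop
vertex 4.753 1.498 -0.663
vertex 4.228 1.539 -1.092
vertex 4.464 1.923 -0.584
endloop
endfacet
facet normal 0.396 0.100 0.913
outer loop
vertex 4.753 1.498 -0.663
vertex 4.464 1.923 -0.584
vertex 3.152 0.581 0.132
endloop
endfacet
facet normal 0.569 0.507 -0.647
outer loop
vertex 4.464 1.923 -0.584
vertex 4.228 1.539 -1.092
vertex 4.037 2.124 -0.802
endloop
endfacet
facet normal -0.144 0.571 0.808
outer loop
vertex 4.464 1.923 -0.584
vertex 4.037 2.124 -0.802
vertex 3.152 0.581 0.132
endloop
endfacet
facet normal 0.568 0.507 -0.648
outer loop
vertex 4.037 2.124 -0.802
vertex 4.228 1.539 -1.092
vertex 3.721 1.981 -1.191
endloop
endfacet
facet normal -0.707 0.616 0.348
outer loop
vertex 4.037 2.124 -0.802
vertex 3.721 1.981 -1.191
vertex 3.152 0.581 0.132
endloop
endfacet
facet normal 0.569 0.507 -0.647
outer loop
vertex 3.721 1.981 -1.191
vertex 4.228 1.539 -1.092
vertex 3.702 1.58 -1.522
endloop
endfacet
facet normal -0.959 0.206 -0.194
outer loop
vertex 3.721 1.981 -1.191
vertex 3.702 1.58 -1.522
vertex 3.152 0.581 0.132
endloop
endfacet
facet normal 0.569 0.506 -0.648
outer loop
vertex 3.702 1.58 -1.522
vertex 4.228 1.539 -1.092
vertex 3.991 1.154 -1.601
endloop
endfacet
facet normal -0.755 -0.419 -0.504
outer loop
vertex 3.702 1.58 -1.522
vertex 3.991 1.154 -1.601
vertex 3.152 0.581 0.132
endloop
endfacet
facet normal 0.568 0.507 -0.648
outer loop
vertex 3.991 1.154 -1.601
vertex 4.228 1.539 -1.092
vertex 4.419 0.954 -1.382
endloop
endfacet
facet normal -0.213 -0.892 -0.398
outer loop
vertex 3.991 1.154 -1.601
vertex 4.419 0.954 -1.382
vertex 3.152 0.581 0.132
endloop
endfacet
facet normal 0.570 0.507 -0.647
outer loop
vertex 4.419 0.954 -1.382
vertex 4.228 1.539 -1.092
vertex 4.734 1.096 -0.993
endloop
endfacet
facet normal 0.347 -0.936 0.060
outer loop
vertex 4.419 0.954 -1.382
vertex 4.734 1.096 -0.993
vertex 3.152 0.581 0.132
endloop
endfacet
facet normal 0.481 0.546 -0.686
outer loop
vertex -1.545 -0.63 -2.172
vertex -2.207 -0.154 -2.257
vertex -1.634 0.037 -1.703
endloop
endfacet
facet normal 0.436 -0.478 0.762
outer loop
vertex -1.545 -0.63 -2.172
vertex -1.634 0.037 -1.703
vertex -2.693 -0.706 -1.563
endloop
endfacet
facet normal 0.481 0.546 -0.686
outer loop
vertex -1.634 0.037 -1.703
vertex -2.207 -0.154 -2.257
vertex -2.296 0.513 -1.788
endloop
endfacet
facet normal 0.003 0.180 0.984
outer loop
vertex -1.634 0.037 -1.703
vertex -2.296 0.513 -1.788
vertex -2.693 -0.706 -1.563
endloop
endfacet
facet normal 0.480 0.546 -0.686
outer loop
vertex -2.296 0.513 -1.788
vertex -2.207 -0.154 -2.257
vertex -2.87 0.322 -2.342
endloop
endfacet
facet normal -0.709 0.344 0.616
outer loop
vertex -2.296 0.513 -1.788
vertex -2.87 0.322 -2.342
vertex -2.693 -0.706 -1.563
endloop
endfacet
facet normal 0.480 0.545 -0.687
outer loop
vertex -2.87 0.322 -2.342
vertex -2.207 -0.154 -2.257
vertex -2.781 -0.346 -2.81
endloop
endfacet
facet normal -0.988 -0.150 0.026
outer loop
vertex -2.87 0.322 -2.342
vertex -2.781 -0.346 -2.81
vertex -2.693 -0.706 -1.563
endloop
endfacet
facet normal 0.480 0.546 -0.687
outer loop
vertex -2.781 -0.346 -2.81
vertex -2.207 -0.154 -2.257
vertex -2.119 -0.821 -2.725
endloop
endfacet
facet normal -0.555 -0.809 -0.194
outer loop
vertex -2.781 -0.346 -2.81
vertex -2.119 -0.821 -2.725
vertex -2.693 -0.706 -1.563
endloop
endfacet
facet normal 0.480 0.545 -0.687
outer loop
vertex -2.119 -0.821 -2.725
vertex -2.207 -0.154 -2.257
vertex -1.545 -0.63 -2.172
endloop
endfacet
facet normal 0.156 -0.972 0.173
outer loop
vertex -2.119 -0.821 -2.725
vertex -1.545 -0.63 -2.172
vertex -2.693 -0.706 -1.563
endloop
endfacet

endsolid


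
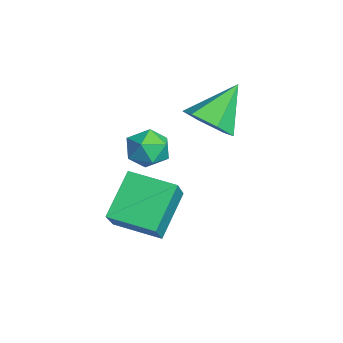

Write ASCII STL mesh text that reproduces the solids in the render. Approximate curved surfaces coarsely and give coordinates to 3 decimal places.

solid 
facet normal 0.385 -0.623 -0.681
outer loop
vertex -1.547 -1.045 1.356
vertex -2.316 -1.138 1.006
vertex -1.797 -0.521 0.735
endloop
endfacet
facet normal 0.638 0.695 0.330
outer loop
vertex -1.547 -1.045 1.356
vertex -1.797 -0.521 0.735
vertex -2.944 -0.122 2.114
endloop
endfacet
facet normal 0.386 -0.624 -0.680
outer loop
vertex -1.797 -0.521 0.735
vertex -2.316 -1.138 1.006
vertex -2.566 -0.615 0.384
endloop
endfacet
facet normal 0.007 0.962 -0.273
outer loop
vertex -1.797 -0.521 0.735
vertex -2.566 -0.615 0.384
vertex -2.944 -0.122 2.114
endloop
endfacet
facet normal 0.387 -0.623 -0.680
outer loop
vertex -2.566 -0.615 0.384
vertex -2.316 -1.138 1.006
vertex -3.084 -1.232 0.655
endloop
endfacet
facet normal -0.790 0.522 -0.321
outer loop
vertex -2.566 -0.615 0.384
vertex -3.084 -1.232 0.655
vertex -2.944 -0.122 2.114
endloop
endfacet
facet normal 0.387 -0.623 -0.680
outer loop
vertex -3.084 -1.232 0.655
vertex -2.316 -1.138 1.006
vertex -2.834 -1.755 1.277
endloop
endfacet
facet normal -0.956 -0.183 0.231
outer loop
vertex -3.084 -1.232 0.655
vertex -2.834 -1.755 1.277
vertex -2.944 -0.122 2.114
endloop
endfacet
facet normal 0.386 -0.623 -0.681
outer loop
vertex -2.834 -1.755 1.277
vertex -2.316 -1.138 1.006
vertex -2.065 -1.661 1.627
endloop
endfacet
facet normal -0.324 -0.449 0.833
outer loop
vertex -2.834 -1.755 1.277
vertex -2.065 -1.661 1.627
vertex -2.944 -0.122 2.114
endloop
endfacet
facet normal 0.385 -0.623 -0.681
outer loop
vertex -2.065 -1.661 1.627
vertex -2.316 -1.138 1.006
vertex -1.547 -1.045 1.356
endloop
endfacet
facet normal 0.472 -0.009 0.881
outer loop
vertex -2.065 -1.661 1.627
vertex -1.547 -1.045 1.356
vertex -2.944 -0.122 2.114
endloop
endfacet
facet normal -0.660 -0.271 0.700
outer loop
vertex -3.174 -2.835 0.237
vertex -2.73 -3.384 0.443
vertex -2.668 -2.722 0.758
endloop
endfacet
facet normal -0.692 0.433 0.578
outer loop
vertex -3.174 -2.835 0.237
vertex -2.668 -2.722 0.758
vertex -2.782 -2.212 0.24
endloop
endfacet
facet normal -0.841 0.530 -0.112
outer loop
vertex -3.174 -2.835 0.237
vertex -2.782 -2.212 0.24
vertex -2.916 -2.559 -0.395
endloop
endfacet
facet normal -0.902 -0.112 -0.417
outer loop
vertex -3.174 -2.835 0.237
vertex -2.916 -2.559 -0.395
vertex -2.884 -3.284 -0.269
endloop
endfacet
facet normal -0.790 -0.607 0.086
outer loop
vertex -3.174 -2.835 0.237
vertex -2.884 -3.284 -0.269
vertex -2.73 -3.384 0.443
endloop
endfacet
facet normal -0.046 0.707 0.706
outer loop
vertex -2.782 -2.212 0.24
vertex -2.668 -2.722 0.758
vertex -2.096 -2.376 0.449
endloop
endfacet
facet normal 0.004 -0.430 0.903
outer loop
vertex -2.668 -2.722 0.758
vertex -2.73 -3.384 0.443
vertex -2.064 -3.101 0.575
endloop
endfacet
facet normal -0.205 -0.974 -0.093
outer loop
vertex -2.73 -3.384 0.443
vertex -2.884 -3.284 -0.269
vertex -2.198 -3.448 -0.06
endloop
endfacet
facet normal -0.384 -0.175 -0.907
outer loop
vertex -2.884 -3.284 -0.269
vertex -2.916 -2.559 -0.395
vertex -2.312 -2.938 -0.578
endloop
endfacet
facet normal -0.286 0.865 -0.412
outer loop
vertex -2.916 -2.559 -0.395
vertex -2.782 -2.212 0.24
vertex -2.25 -2.276 -0.263
endloop
endfacet
facet normal 0.902 0.112 0.417
outer loop
vertex -1.806 -2.825 -0.057
vertex -2.096 -2.376 0.449
vertex -2.064 -3.101 0.575
endloop
endfacet
facet normal 0.841 -0.530 0.112
outer loop
vertex -1.806 -2.825 -0.057
vertex -2.064 -3.101 0.575
vertex -2.198 -3.448 -0.06
endloop
endfacet
facet normal 0.692 -0.433 -0.578
outer loop
vertex -1.806 -2.825 -0.057
vertex -2.198 -3.448 -0.06
vertex -2.312 -2.938 -0.578
endloop
endfacet
facet normal 0.660 0.271 -0.700
outer loop
vertex -1.806 -2.825 -0.057
vertex -2.312 -2.938 -0.578
vertex -2.25 -2.276 -0.263
endloop
endfacet
facet normal 0.790 0.607 -0.086
outer loop
vertex -1.806 -2.825 -0.057
vertex -2.25 -2.276 -0.263
vertex -2.096 -2.376 0.449
endloop
endfacet
facet normal 0.384 0.175 0.907
outer loop
vertex -2.064 -3.101 0.575
vertex -2.096 -2.376 0.449
vertex -2.668 -2.722 0.758
endloop
endfacet
facet normal 0.286 -0.865 0.412
outer loop
vertex -2.198 -3.448 -0.06
vertex -2.064 -3.101 0.575
vertex -2.73 -3.384 0.443
endloop
endfacet
facet normal 0.046 -0.707 -0.706
outer loop
vertex -2.312 -2.938 -0.578
vertex -2.198 -3.448 -0.06
vertex -2.884 -3.284 -0.269
endloop
endfacet
facet normal -0.004 0.430 -0.903
outer loop
vertex -2.25 -2.276 -0.263
vertex -2.312 -2.938 -0.578
vertex -2.916 -2.559 -0.395
endloop
endfacet
facet normal 0.205 0.974 0.093
outer loop
vertex -2.096 -2.376 0.449
vertex -2.25 -2.276 -0.263
vertex -2.782 -2.212 0.24
endloop
endfacet
facet normal -0.529 -0.835 0.151
outer loop
vertex 0.656 -4.59 -0.253
vertex -0.287 -3.801 0.803
vertex -0.135 -4.261 -1.205
endloop
endfacet
facet normal 0.582 -0.487 -0.652
outer loop
vertex 0.627 -3.059 -1.423
vertex 0.656 -4.59 -0.253
vertex -0.135 -4.261 -1.205
endloop
endfacet
facet normal -0.529 -0.835 0.151
outer loop
vertex -0.135 -4.261 -1.205
vertex -0.287 -3.801 0.803
vertex -1.077 -3.473 -0.149
endloop
endfacet
facet normal -0.618 0.257 -0.743
outer loop
vertex -1.077 -3.473 -0.149
vertex 0.627 -3.059 -1.423
vertex -0.135 -4.261 -1.205
endloop
endfacet
facet normal 0.618 -0.257 0.743
outer loop
vertex 0.656 -4.59 -0.253
vertex 0.475 -2.599 0.585
vertex -0.287 -3.801 0.803
endloop
endfacet
facet normal 0.583 -0.487 -0.651
outer loop
vertex 1.417 -3.387 -0.471
vertex 0.656 -4.59 -0.253
vertex 0.627 -3.059 -1.423
endloop
endfacet
facet normal 0.618 -0.256 0.743
outer loop
vertex 1.417 -3.387 -0.471
vertex 0.475 -2.599 0.585
vertex 0.656 -4.59 -0.253
endloop
endfacet
facet normal -0.582 0.487 0.651
outer loop
vertex -0.287 -3.801 0.803
vertex 0.475 -2.599 0.585
vertex -1.077 -3.473 -0.149
endloop
endfacet
facet normal -0.618 0.256 -0.743
outer loop
vertex -0.316 -2.27 -0.367
vertex 0.627 -3.059 -1.423
vertex -1.077 -3.473 -0.149
endloop
endfacet
facet normal -0.582 0.486 0.652
outer loop
vertex -1.077 -3.473 -0.149
vertex 0.475 -2.599 0.585
vertex -0.316 -2.27 -0.367
endloop
endfacet
facet normal 0.529 0.835 -0.151
outer loop
vertex -0.316 -2.27 -0.367
vertex 1.417 -3.387 -0.471
vertex 0.627 -3.059 -1.423
endloop
endfacet
facet normal 0.529 0.835 -0.151
outer loop
vertex 0.475 -2.599 0.585
vertex 1.417 -3.387 -0.471
vertex -0.316 -2.27 -0.367
endloop
endfacet

endsolid


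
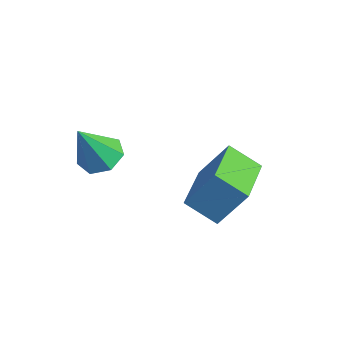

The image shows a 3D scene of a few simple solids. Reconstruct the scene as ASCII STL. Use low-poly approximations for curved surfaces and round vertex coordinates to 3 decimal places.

solid 
facet normal -0.032 0.447 -0.894
outer loop
vertex -0.118 0.119 -2.024
vertex -0.508 0.727 -1.706
vertex 0.272 0.629 -1.783
endloop
endfacet
facet normal 0.775 -0.628 0.074
outer loop
vertex -0.118 0.119 -2.024
vertex 0.272 0.629 -1.783
vertex -0.452 -0.067 -0.114
endloop
endfacet
facet normal -0.032 0.447 -0.894
outer loop
vertex 0.272 0.629 -1.783
vertex -0.508 0.727 -1.706
vertex 0.074 1.213 -1.484
endloop
endfacet
facet normal 0.900 0.087 0.427
outer loop
vertex 0.272 0.629 -1.783
vertex 0.074 1.213 -1.484
vertex -0.452 -0.067 -0.114
endloop
endfacet
facet normal -0.032 0.447 -0.894
outer loop
vertex 0.074 1.213 -1.484
vertex -0.508 0.727 -1.706
vertex -0.563 1.432 -1.352
endloop
endfacet
facet normal 0.356 0.611 0.707
outer loop
vertex 0.074 1.213 -1.484
vertex -0.563 1.432 -1.352
vertex -0.452 -0.067 -0.114
endloop
endfacet
facet normal -0.031 0.447 -0.894
outer loop
vertex -0.563 1.432 -1.352
vertex -0.508 0.727 -1.706
vertex -1.158 1.12 -1.487
endloop
endfacet
facet normal -0.448 0.549 0.705
outer loop
vertex -0.563 1.432 -1.352
vertex -1.158 1.12 -1.487
vertex -0.452 -0.067 -0.114
endloop
endfacet
facet normal -0.032 0.446 -0.895
outer loop
vertex -1.158 1.12 -1.487
vertex -0.508 0.727 -1.706
vertex -1.264 0.512 -1.786
endloop
endfacet
facet normal -0.905 -0.050 0.422
outer loop
vertex -1.158 1.12 -1.487
vertex -1.264 0.512 -1.786
vertex -0.452 -0.067 -0.114
endloop
endfacet
facet normal -0.032 0.447 -0.894
outer loop
vertex -1.264 0.512 -1.786
vertex -0.508 0.727 -1.706
vertex -0.801 0.067 -2.025
endloop
endfacet
facet normal -0.672 -0.737 0.071
outer loop
vertex -1.264 0.512 -1.786
vertex -0.801 0.067 -2.025
vertex -0.452 -0.067 -0.114
endloop
endfacet
facet normal -0.033 0.447 -0.894
outer loop
vertex -0.801 0.067 -2.025
vertex -0.508 0.727 -1.706
vertex -0.118 0.119 -2.024
endloop
endfacet
facet normal 0.076 -0.994 -0.084
outer loop
vertex -0.801 0.067 -2.025
vertex -0.118 0.119 -2.024
vertex -0.452 -0.067 -0.114
endloop
endfacet
facet normal -0.675 0.719 -0.165
outer loop
vertex 0.595 3.587 -3.171
vertex 1.086 4.359 -1.822
vertex 1.45 4.234 -3.852
endloop
endfacet
facet normal -0.301 -0.473 -0.828
outer loop
vertex 2.814 2.781 -3.518
vertex 0.595 3.587 -3.171
vertex 1.45 4.234 -3.852
endloop
endfacet
facet normal -0.674 0.720 -0.165
outer loop
vertex 1.45 4.234 -3.852
vertex 1.086 4.359 -1.822
vertex 1.942 5.005 -2.503
endloop
endfacet
facet normal 0.673 0.509 -0.536
outer loop
vertex 1.942 5.005 -2.503
vertex 2.814 2.781 -3.518
vertex 1.45 4.234 -3.852
endloop
endfacet
facet normal -0.673 -0.509 0.536
outer loop
vertex 0.595 3.587 -3.171
vertex 2.45 2.906 -1.488
vertex 1.086 4.359 -1.822
endloop
endfacet
facet normal -0.301 -0.473 -0.828
outer loop
vertex 1.958 2.135 -2.837
vertex 0.595 3.587 -3.171
vertex 2.814 2.781 -3.518
endloop
endfacet
facet normal -0.673 -0.509 0.536
outer loop
vertex 1.958 2.135 -2.837
vertex 2.45 2.906 -1.488
vertex 0.595 3.587 -3.171
endloop
endfacet
facet normal 0.301 0.473 0.828
outer loop
vertex 1.086 4.359 -1.822
vertex 2.45 2.906 -1.488
vertex 1.942 5.005 -2.503
endloop
endfacet
facet normal 0.673 0.509 -0.536
outer loop
vertex 3.305 3.553 -2.169
vertex 2.814 2.781 -3.518
vertex 1.942 5.005 -2.503
endloop
endfacet
facet normal 0.301 0.473 0.828
outer loop
vertex 1.942 5.005 -2.503
vertex 2.45 2.906 -1.488
vertex 3.305 3.553 -2.169
endloop
endfacet
facet normal 0.675 -0.719 0.166
outer loop
vertex 3.305 3.553 -2.169
vertex 1.958 2.135 -2.837
vertex 2.814 2.781 -3.518
endloop
endfacet
facet normal 0.675 -0.719 0.165
outer loop
vertex 2.45 2.906 -1.488
vertex 1.958 2.135 -2.837
vertex 3.305 3.553 -2.169
endloop
endfacet

endsolid


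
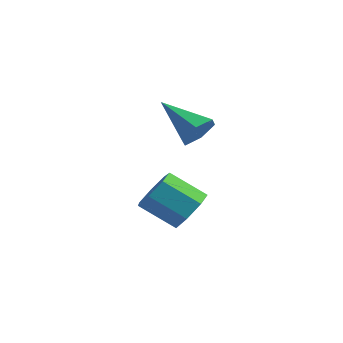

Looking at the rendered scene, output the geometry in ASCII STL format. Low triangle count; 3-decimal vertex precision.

solid 
facet normal 0.842 -0.048 -0.538
outer loop
vertex -1.18 3.885 3.246
vertex -1.611 3.682 2.59
vertex -1.463 4.462 2.752
endloop
endfacet
facet normal 0.106 0.676 0.729
outer loop
vertex -1.18 3.885 3.246
vertex -1.463 4.462 2.752
vertex -3.269 3.778 3.65
endloop
endfacet
facet normal 0.842 -0.048 -0.538
outer loop
vertex -1.463 4.462 2.752
vertex -1.611 3.682 2.59
vertex -1.893 4.259 2.097
endloop
endfacet
facet normal -0.372 0.927 -0.043
outer loop
vertex -1.463 4.462 2.752
vertex -1.893 4.259 2.097
vertex -3.269 3.778 3.65
endloop
endfacet
facet normal 0.842 -0.048 -0.538
outer loop
vertex -1.893 4.259 2.097
vertex -1.611 3.682 2.59
vertex -2.041 3.48 1.935
endloop
endfacet
facet normal -0.761 0.268 -0.591
outer loop
vertex -1.893 4.259 2.097
vertex -2.041 3.48 1.935
vertex -3.269 3.778 3.65
endloop
endfacet
facet normal 0.842 -0.048 -0.538
outer loop
vertex -2.041 3.48 1.935
vertex -1.611 3.682 2.59
vertex -1.759 2.903 2.428
endloop
endfacet
facet normal -0.671 -0.643 -0.369
outer loop
vertex -2.041 3.48 1.935
vertex -1.759 2.903 2.428
vertex -3.269 3.778 3.65
endloop
endfacet
facet normal 0.842 -0.048 -0.537
outer loop
vertex -1.759 2.903 2.428
vertex -1.611 3.682 2.59
vertex -1.329 3.105 3.084
endloop
endfacet
facet normal -0.193 -0.895 0.402
outer loop
vertex -1.759 2.903 2.428
vertex -1.329 3.105 3.084
vertex -3.269 3.778 3.65
endloop
endfacet
facet normal 0.842 -0.049 -0.538
outer loop
vertex -1.329 3.105 3.084
vertex -1.611 3.682 2.59
vertex -1.18 3.885 3.246
endloop
endfacet
facet normal 0.196 -0.235 0.952
outer loop
vertex -1.329 3.105 3.084
vertex -1.18 3.885 3.246
vertex -3.269 3.778 3.65
endloop
endfacet
facet normal 0.758 0.307 -0.576
outer loop
vertex -1.428 3.574 -0.787
vertex -2.047 3.877 -1.44
vertex -1.682 4.354 -0.705
endloop
endfacet
facet normal 0.575 0.102 0.812
outer loop
vertex -1.428 3.574 -0.787
vertex -1.682 4.354 -0.705
vertex -2.694 3.06 0.174
endloop
endfacet
facet normal 0.575 0.102 0.812
outer loop
vertex -2.694 3.06 0.174
vertex -1.682 4.354 -0.705
vertex -2.948 3.84 0.256
endloop
endfacet
facet normal -0.758 -0.307 0.575
outer loop
vertex -2.694 3.06 0.174
vertex -2.948 3.84 0.256
vertex -3.313 3.363 -0.48
endloop
endfacet
facet normal 0.758 0.307 -0.576
outer loop
vertex -1.682 4.354 -0.705
vertex -2.047 3.877 -1.44
vertex -2.211 4.774 -1.177
endloop
endfacet
facet normal 0.117 0.803 0.584
outer loop
vertex -1.682 4.354 -0.705
vertex -2.211 4.774 -1.177
vertex -2.948 3.84 0.256
endloop
endfacet
facet normal 0.118 0.803 0.584
outer loop
vertex -2.948 3.84 0.256
vertex -2.211 4.774 -1.177
vertex -3.477 4.261 -0.216
endloop
endfacet
facet normal -0.758 -0.308 0.575
outer loop
vertex -2.948 3.84 0.256
vertex -3.477 4.261 -0.216
vertex -3.313 3.363 -0.48
endloop
endfacet
facet normal 0.758 0.307 -0.575
outer loop
vertex -2.211 4.774 -1.177
vertex -2.047 3.877 -1.44
vertex -2.616 4.519 -1.847
endloop
endfacet
facet normal -0.428 0.900 -0.084
outer loop
vertex -2.211 4.774 -1.177
vertex -2.616 4.519 -1.847
vertex -3.477 4.261 -0.216
endloop
endfacet
facet normal -0.428 0.900 -0.084
outer loop
vertex -3.477 4.261 -0.216
vertex -2.616 4.519 -1.847
vertex -3.882 4.006 -0.886
endloop
endfacet
facet normal -0.758 -0.308 0.575
outer loop
vertex -3.477 4.261 -0.216
vertex -3.882 4.006 -0.886
vertex -3.313 3.363 -0.48
endloop
endfacet
facet normal 0.758 0.308 -0.575
outer loop
vertex -2.616 4.519 -1.847
vertex -2.047 3.877 -1.44
vertex -2.593 3.78 -2.212
endloop
endfacet
facet normal -0.652 0.319 -0.688
outer loop
vertex -2.616 4.519 -1.847
vertex -2.593 3.78 -2.212
vertex -3.882 4.006 -0.886
endloop
endfacet
facet normal -0.652 0.319 -0.688
outer loop
vertex -3.882 4.006 -0.886
vertex -2.593 3.78 -2.212
vertex -3.859 3.267 -1.251
endloop
endfacet
facet normal -0.758 -0.308 0.575
outer loop
vertex -3.882 4.006 -0.886
vertex -3.859 3.267 -1.251
vertex -3.313 3.363 -0.48
endloop
endfacet
facet normal 0.758 0.307 -0.575
outer loop
vertex -2.593 3.78 -2.212
vertex -2.047 3.877 -1.44
vertex -2.159 3.114 -1.995
endloop
endfacet
facet normal -0.384 -0.503 -0.774
outer loop
vertex -2.593 3.78 -2.212
vertex -2.159 3.114 -1.995
vertex -3.859 3.267 -1.251
endloop
endfacet
facet normal -0.384 -0.502 -0.775
outer loop
vertex -3.859 3.267 -1.251
vertex -2.159 3.114 -1.995
vertex -3.425 2.6 -1.034
endloop
endfacet
facet normal -0.758 -0.306 0.575
outer loop
vertex -3.859 3.267 -1.251
vertex -3.425 2.6 -1.034
vertex -3.313 3.363 -0.48
endloop
endfacet
facet normal 0.758 0.307 -0.576
outer loop
vertex -2.159 3.114 -1.995
vertex -2.047 3.877 -1.44
vertex -1.64 3.022 -1.361
endloop
endfacet
facet normal 0.172 -0.945 -0.278
outer loop
vertex -2.159 3.114 -1.995
vertex -1.64 3.022 -1.361
vertex -3.425 2.6 -1.034
endloop
endfacet
facet normal 0.173 -0.945 -0.277
outer loop
vertex -3.425 2.6 -1.034
vertex -1.64 3.022 -1.361
vertex -2.906 2.509 -0.4
endloop
endfacet
facet normal -0.758 -0.307 0.576
outer loop
vertex -3.425 2.6 -1.034
vertex -2.906 2.509 -0.4
vertex -3.313 3.363 -0.48
endloop
endfacet
facet normal 0.758 0.308 -0.576
outer loop
vertex -1.64 3.022 -1.361
vertex -2.047 3.877 -1.44
vertex -1.428 3.574 -0.787
endloop
endfacet
facet normal 0.599 -0.676 0.429
outer loop
vertex -1.64 3.022 -1.361
vertex -1.428 3.574 -0.787
vertex -2.906 2.509 -0.4
endloop
endfacet
facet normal 0.599 -0.676 0.428
outer loop
vertex -2.906 2.509 -0.4
vertex -1.428 3.574 -0.787
vertex -2.694 3.06 0.174
endloop
endfacet
facet normal -0.758 -0.307 0.575
outer loop
vertex -2.906 2.509 -0.4
vertex -2.694 3.06 0.174
vertex -3.313 3.363 -0.48
endloop
endfacet

endsolid


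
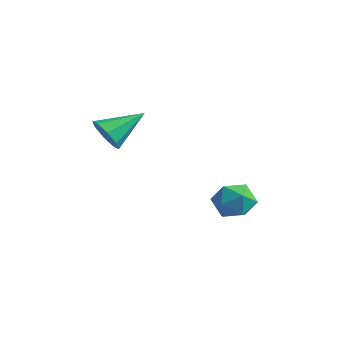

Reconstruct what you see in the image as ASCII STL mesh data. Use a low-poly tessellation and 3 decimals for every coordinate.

solid 
facet normal -0.996 -0.037 -0.084
outer loop
vertex 2.877 0.901 -4.173
vertex 2.855 0.058 -3.544
vertex 2.785 1.023 -3.133
endloop
endfacet
facet normal -0.760 0.634 -0.142
outer loop
vertex 2.877 0.901 -4.173
vertex 2.785 1.023 -3.133
vertex 3.417 1.658 -3.683
endloop
endfacet
facet normal -0.301 0.660 -0.688
outer loop
vertex 2.877 0.901 -4.173
vertex 3.417 1.658 -3.683
vertex 3.878 1.085 -4.434
endloop
endfacet
facet normal -0.253 0.006 -0.967
outer loop
vertex 2.877 0.901 -4.173
vertex 3.878 1.085 -4.434
vertex 3.531 0.097 -4.349
endloop
endfacet
facet normal -0.683 -0.425 -0.594
outer loop
vertex 2.877 0.901 -4.173
vertex 3.531 0.097 -4.349
vertex 2.855 0.058 -3.544
endloop
endfacet
facet normal -0.403 0.794 0.454
outer loop
vertex 3.417 1.658 -3.683
vertex 2.785 1.023 -3.133
vertex 3.729 1.283 -2.751
endloop
endfacet
facet normal -0.784 -0.291 0.549
outer loop
vertex 2.785 1.023 -3.133
vertex 2.855 0.058 -3.544
vertex 3.382 0.295 -2.666
endloop
endfacet
facet normal -0.277 -0.920 -0.277
outer loop
vertex 2.855 0.058 -3.544
vertex 3.531 0.097 -4.349
vertex 3.843 -0.278 -3.417
endloop
endfacet
facet normal 0.418 -0.223 -0.881
outer loop
vertex 3.531 0.097 -4.349
vertex 3.878 1.085 -4.434
vertex 4.475 0.357 -3.967
endloop
endfacet
facet normal 0.340 0.837 -0.430
outer loop
vertex 3.878 1.085 -4.434
vertex 3.417 1.658 -3.683
vertex 4.405 1.322 -3.556
endloop
endfacet
facet normal 0.253 -0.006 0.967
outer loop
vertex 4.383 0.479 -2.927
vertex 3.729 1.283 -2.751
vertex 3.382 0.295 -2.666
endloop
endfacet
facet normal 0.301 -0.660 0.688
outer loop
vertex 4.383 0.479 -2.927
vertex 3.382 0.295 -2.666
vertex 3.843 -0.278 -3.417
endloop
endfacet
facet normal 0.760 -0.634 0.142
outer loop
vertex 4.383 0.479 -2.927
vertex 3.843 -0.278 -3.417
vertex 4.475 0.357 -3.967
endloop
endfacet
facet normal 0.996 0.037 0.084
outer loop
vertex 4.383 0.479 -2.927
vertex 4.475 0.357 -3.967
vertex 4.405 1.322 -3.556
endloop
endfacet
facet normal 0.683 0.425 0.594
outer loop
vertex 4.383 0.479 -2.927
vertex 4.405 1.322 -3.556
vertex 3.729 1.283 -2.751
endloop
endfacet
facet normal -0.418 0.223 0.881
outer loop
vertex 3.382 0.295 -2.666
vertex 3.729 1.283 -2.751
vertex 2.785 1.023 -3.133
endloop
endfacet
facet normal -0.340 -0.837 0.430
outer loop
vertex 3.843 -0.278 -3.417
vertex 3.382 0.295 -2.666
vertex 2.855 0.058 -3.544
endloop
endfacet
facet normal 0.403 -0.794 -0.454
outer loop
vertex 4.475 0.357 -3.967
vertex 3.843 -0.278 -3.417
vertex 3.531 0.097 -4.349
endloop
endfacet
facet normal 0.784 0.291 -0.549
outer loop
vertex 4.405 1.322 -3.556
vertex 4.475 0.357 -3.967
vertex 3.878 1.085 -4.434
endloop
endfacet
facet normal 0.277 0.920 0.277
outer loop
vertex 3.729 1.283 -2.751
vertex 4.405 1.322 -3.556
vertex 3.417 1.658 -3.683
endloop
endfacet
facet normal -0.239 -0.850 -0.469
outer loop
vertex 2.468 -4.618 0.682
vertex 1.875 -4.803 1.32
vertex 1.85 -4.368 0.544
endloop
endfacet
facet normal 0.410 0.677 -0.611
outer loop
vertex 2.468 -4.618 0.682
vertex 1.85 -4.368 0.544
vertex 2.345 -3.137 2.24
endloop
endfacet
facet normal -0.239 -0.850 -0.469
outer loop
vertex 1.85 -4.368 0.544
vertex 1.875 -4.803 1.32
vertex 1.246 -4.373 0.861
endloop
endfacet
facet normal -0.275 0.814 -0.511
outer loop
vertex 1.85 -4.368 0.544
vertex 1.246 -4.373 0.861
vertex 2.345 -3.137 2.24
endloop
endfacet
facet normal -0.239 -0.850 -0.469
outer loop
vertex 1.246 -4.373 0.861
vertex 1.875 -4.803 1.32
vertex 1.012 -4.63 1.446
endloop
endfacet
facet normal -0.745 0.667 -0.005
outer loop
vertex 1.246 -4.373 0.861
vertex 1.012 -4.63 1.446
vertex 2.345 -3.137 2.24
endloop
endfacet
facet normal -0.239 -0.851 -0.468
outer loop
vertex 1.012 -4.63 1.446
vertex 1.875 -4.803 1.32
vertex 1.283 -4.988 1.958
endloop
endfacet
facet normal -0.724 0.323 0.609
outer loop
vertex 1.012 -4.63 1.446
vertex 1.283 -4.988 1.958
vertex 2.345 -3.137 2.24
endloop
endfacet
facet normal -0.240 -0.850 -0.469
outer loop
vertex 1.283 -4.988 1.958
vertex 1.875 -4.803 1.32
vertex 1.901 -5.239 2.096
endloop
endfacet
facet normal -0.225 -0.019 0.974
outer loop
vertex 1.283 -4.988 1.958
vertex 1.901 -5.239 2.096
vertex 2.345 -3.137 2.24
endloop
endfacet
facet normal -0.239 -0.850 -0.470
outer loop
vertex 1.901 -5.239 2.096
vertex 1.875 -4.803 1.32
vertex 2.505 -5.234 1.78
endloop
endfacet
facet normal 0.459 -0.157 0.875
outer loop
vertex 1.901 -5.239 2.096
vertex 2.505 -5.234 1.78
vertex 2.345 -3.137 2.24
endloop
endfacet
facet normal -0.240 -0.850 -0.469
outer loop
vertex 2.505 -5.234 1.78
vertex 1.875 -4.803 1.32
vertex 2.739 -4.977 1.194
endloop
endfacet
facet normal 0.930 -0.010 0.367
outer loop
vertex 2.505 -5.234 1.78
vertex 2.739 -4.977 1.194
vertex 2.345 -3.137 2.24
endloop
endfacet
facet normal -0.240 -0.850 -0.469
outer loop
vertex 2.739 -4.977 1.194
vertex 1.875 -4.803 1.32
vertex 2.468 -4.618 0.682
endloop
endfacet
facet normal 0.909 0.335 -0.247
outer loop
vertex 2.739 -4.977 1.194
vertex 2.468 -4.618 0.682
vertex 2.345 -3.137 2.24
endloop
endfacet

endsolid


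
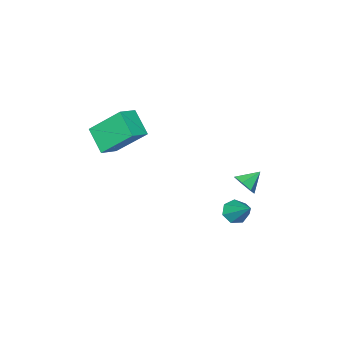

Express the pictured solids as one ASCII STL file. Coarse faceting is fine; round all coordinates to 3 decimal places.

solid 
facet normal 0.817 -0.145 -0.559
outer loop
vertex -2.95 1.453 -0.033
vertex -3.261 1.744 -0.563
vertex -2.88 2.037 -0.082
endloop
endfacet
facet normal 0.076 0.074 0.994
outer loop
vertex -2.95 1.453 -0.033
vertex -2.88 2.037 -0.082
vertex -4.119 1.896 0.023
endloop
endfacet
facet normal 0.817 -0.145 -0.559
outer loop
vertex -2.88 2.037 -0.082
vertex -3.261 1.744 -0.563
vertex -3.097 2.4 -0.493
endloop
endfacet
facet normal -0.028 0.742 0.670
outer loop
vertex -2.88 2.037 -0.082
vertex -3.097 2.4 -0.493
vertex -4.119 1.896 0.023
endloop
endfacet
facet normal 0.817 -0.145 -0.558
outer loop
vertex -3.097 2.4 -0.493
vertex -3.261 1.744 -0.563
vertex -3.437 2.27 -0.957
endloop
endfacet
facet normal -0.420 0.906 0.054
outer loop
vertex -3.097 2.4 -0.493
vertex -3.437 2.27 -0.957
vertex -4.119 1.896 0.023
endloop
endfacet
facet normal 0.817 -0.145 -0.559
outer loop
vertex -3.437 2.27 -0.957
vertex -3.261 1.744 -0.563
vertex -3.645 1.743 -1.124
endloop
endfacet
facet normal -0.806 0.443 -0.392
outer loop
vertex -3.437 2.27 -0.957
vertex -3.645 1.743 -1.124
vertex -4.119 1.896 0.023
endloop
endfacet
facet normal 0.817 -0.145 -0.559
outer loop
vertex -3.645 1.743 -1.124
vertex -3.261 1.744 -0.563
vertex -3.564 1.217 -0.869
endloop
endfacet
facet normal -0.896 -0.298 -0.330
outer loop
vertex -3.645 1.743 -1.124
vertex -3.564 1.217 -0.869
vertex -4.119 1.896 0.023
endloop
endfacet
facet normal 0.817 -0.146 -0.558
outer loop
vertex -3.564 1.217 -0.869
vertex -3.261 1.744 -0.563
vertex -3.255 1.088 -0.383
endloop
endfacet
facet normal -0.620 -0.760 0.193
outer loop
vertex -3.564 1.217 -0.869
vertex -3.255 1.088 -0.383
vertex -4.119 1.896 0.023
endloop
endfacet
facet normal 0.816 -0.146 -0.559
outer loop
vertex -3.255 1.088 -0.383
vertex -3.261 1.744 -0.563
vertex -2.95 1.453 -0.033
endloop
endfacet
facet normal -0.187 -0.594 0.783
outer loop
vertex -3.255 1.088 -0.383
vertex -2.95 1.453 -0.033
vertex -4.119 1.896 0.023
endloop
endfacet
facet normal -0.931 -0.115 -0.346
outer loop
vertex 0.614 -3.522 2.288
vertex -0.125 -2.157 3.819
vertex 0.815 -2.381 1.368
endloop
endfacet
facet normal 0.339 -0.626 -0.702
outer loop
vertex 1.765 -2.263 1.721
vertex 0.614 -3.522 2.288
vertex 0.815 -2.381 1.368
endloop
endfacet
facet normal -0.931 -0.115 -0.347
outer loop
vertex 0.815 -2.381 1.368
vertex -0.125 -2.157 3.819
vertex 0.077 -1.016 2.898
endloop
endfacet
facet normal 0.136 0.771 -0.622
outer loop
vertex 0.077 -1.016 2.898
vertex 1.765 -2.263 1.721
vertex 0.815 -2.381 1.368
endloop
endfacet
facet normal -0.135 -0.771 0.622
outer loop
vertex 0.614 -3.522 2.288
vertex 0.825 -2.039 4.172
vertex -0.125 -2.157 3.819
endloop
endfacet
facet normal 0.340 -0.626 -0.702
outer loop
vertex 1.563 -3.404 2.642
vertex 0.614 -3.522 2.288
vertex 1.765 -2.263 1.721
endloop
endfacet
facet normal -0.136 -0.771 0.622
outer loop
vertex 1.563 -3.404 2.642
vertex 0.825 -2.039 4.172
vertex 0.614 -3.522 2.288
endloop
endfacet
facet normal -0.339 0.627 0.702
outer loop
vertex -0.125 -2.157 3.819
vertex 0.825 -2.039 4.172
vertex 0.077 -1.016 2.898
endloop
endfacet
facet normal 0.136 0.771 -0.622
outer loop
vertex 1.026 -0.898 3.252
vertex 1.765 -2.263 1.721
vertex 0.077 -1.016 2.898
endloop
endfacet
facet normal -0.340 0.626 0.702
outer loop
vertex 0.077 -1.016 2.898
vertex 0.825 -2.039 4.172
vertex 1.026 -0.898 3.252
endloop
endfacet
facet normal 0.931 0.115 0.347
outer loop
vertex 1.026 -0.898 3.252
vertex 1.563 -3.404 2.642
vertex 1.765 -2.263 1.721
endloop
endfacet
facet normal 0.931 0.115 0.346
outer loop
vertex 0.825 -2.039 4.172
vertex 1.563 -3.404 2.642
vertex 1.026 -0.898 3.252
endloop
endfacet
facet normal -0.185 -0.743 -0.643
outer loop
vertex -3.111 0.591 -2.511
vertex -3.444 1.032 -2.925
vertex -2.774 0.864 -2.924
endloop
endfacet
facet normal 0.823 -0.231 0.519
outer loop
vertex -3.111 0.591 -2.511
vertex -2.774 0.864 -2.924
vertex -3.096 2.428 -1.715
endloop
endfacet
facet normal -0.185 -0.742 -0.644
outer loop
vertex -2.774 0.864 -2.924
vertex -3.444 1.032 -2.925
vertex -2.942 1.264 -3.337
endloop
endfacet
facet normal 0.952 0.283 -0.113
outer loop
vertex -2.774 0.864 -2.924
vertex -2.942 1.264 -3.337
vertex -3.096 2.428 -1.715
endloop
endfacet
facet normal -0.185 -0.743 -0.644
outer loop
vertex -2.942 1.264 -3.337
vertex -3.444 1.032 -2.925
vertex -3.487 1.489 -3.44
endloop
endfacet
facet normal 0.409 0.759 -0.506
outer loop
vertex -2.942 1.264 -3.337
vertex -3.487 1.489 -3.44
vertex -3.096 2.428 -1.715
endloop
endfacet
facet normal -0.184 -0.743 -0.644
outer loop
vertex -3.487 1.489 -3.44
vertex -3.444 1.032 -2.925
vertex -4.0 1.369 -3.155
endloop
endfacet
facet normal -0.400 0.840 -0.367
outer loop
vertex -3.487 1.489 -3.44
vertex -4.0 1.369 -3.155
vertex -3.096 2.428 -1.715
endloop
endfacet
facet normal -0.184 -0.743 -0.643
outer loop
vertex -4.0 1.369 -3.155
vertex -3.444 1.032 -2.925
vertex -4.094 0.996 -2.697
endloop
endfacet
facet normal -0.863 0.464 0.201
outer loop
vertex -4.0 1.369 -3.155
vertex -4.094 0.996 -2.697
vertex -3.096 2.428 -1.715
endloop
endfacet
facet normal -0.185 -0.743 -0.644
outer loop
vertex -4.094 0.996 -2.697
vertex -3.444 1.032 -2.925
vertex -3.699 0.649 -2.41
endloop
endfacet
facet normal -0.634 -0.086 0.769
outer loop
vertex -4.094 0.996 -2.697
vertex -3.699 0.649 -2.41
vertex -3.096 2.428 -1.715
endloop
endfacet
facet normal -0.184 -0.743 -0.644
outer loop
vertex -3.699 0.649 -2.41
vertex -3.444 1.032 -2.925
vertex -3.111 0.591 -2.511
endloop
endfacet
facet normal 0.117 -0.396 0.911
outer loop
vertex -3.699 0.649 -2.41
vertex -3.111 0.591 -2.511
vertex -3.096 2.428 -1.715
endloop
endfacet

endsolid


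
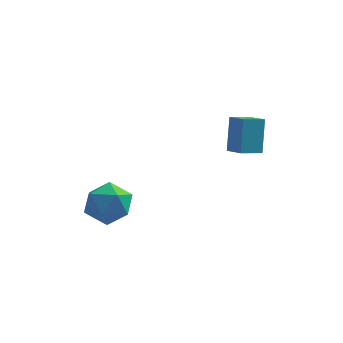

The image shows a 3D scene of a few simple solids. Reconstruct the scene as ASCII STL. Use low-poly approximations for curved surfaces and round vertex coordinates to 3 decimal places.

solid 
facet normal -0.639 0.686 -0.347
outer loop
vertex 1.124 0.959 -0.483
vertex 2.047 1.636 -0.845
vertex 1.103 0.086 -2.171
endloop
endfacet
facet normal -0.770 -0.563 0.301
outer loop
vertex 1.793 -0.656 -1.795
vertex 1.124 0.959 -0.483
vertex 1.103 0.086 -2.171
endloop
endfacet
facet normal -0.639 0.686 -0.348
outer loop
vertex 1.103 0.086 -2.171
vertex 2.047 1.636 -0.845
vertex 2.026 0.762 -2.532
endloop
endfacet
facet normal -0.011 -0.460 -0.888
outer loop
vertex 2.026 0.762 -2.532
vertex 1.793 -0.656 -1.795
vertex 1.103 0.086 -2.171
endloop
endfacet
facet normal 0.011 0.460 0.888
outer loop
vertex 1.124 0.959 -0.483
vertex 2.737 0.894 -0.469
vertex 2.047 1.636 -0.845
endloop
endfacet
facet normal -0.769 -0.564 0.302
outer loop
vertex 1.814 0.218 -0.108
vertex 1.124 0.959 -0.483
vertex 1.793 -0.656 -1.795
endloop
endfacet
facet normal 0.011 0.460 0.888
outer loop
vertex 1.814 0.218 -0.108
vertex 2.737 0.894 -0.469
vertex 1.124 0.959 -0.483
endloop
endfacet
facet normal 0.770 0.563 -0.301
outer loop
vertex 2.047 1.636 -0.845
vertex 2.737 0.894 -0.469
vertex 2.026 0.762 -2.532
endloop
endfacet
facet normal -0.011 -0.460 -0.888
outer loop
vertex 2.716 0.021 -2.157
vertex 1.793 -0.656 -1.795
vertex 2.026 0.762 -2.532
endloop
endfacet
facet normal 0.769 0.564 -0.301
outer loop
vertex 2.026 0.762 -2.532
vertex 2.737 0.894 -0.469
vertex 2.716 0.021 -2.157
endloop
endfacet
facet normal 0.639 -0.686 0.347
outer loop
vertex 2.716 0.021 -2.157
vertex 1.814 0.218 -0.108
vertex 1.793 -0.656 -1.795
endloop
endfacet
facet normal 0.639 -0.687 0.347
outer loop
vertex 2.737 0.894 -0.469
vertex 1.814 0.218 -0.108
vertex 2.716 0.021 -2.157
endloop
endfacet
facet normal 0.393 0.802 0.450
outer loop
vertex -3.619 -2.65 -3.549
vertex -3.758 -3.19 -2.464
vertex -2.725 -3.343 -3.094
endloop
endfacet
facet normal 0.663 0.720 -0.206
outer loop
vertex -3.619 -2.65 -3.549
vertex -2.725 -3.343 -3.094
vertex -3.013 -3.417 -4.277
endloop
endfacet
facet normal 0.121 0.732 -0.670
outer loop
vertex -3.619 -2.65 -3.549
vertex -3.013 -3.417 -4.277
vertex -4.223 -3.309 -4.378
endloop
endfacet
facet normal -0.483 0.822 -0.301
outer loop
vertex -3.619 -2.65 -3.549
vertex -4.223 -3.309 -4.378
vertex -4.684 -3.169 -3.257
endloop
endfacet
facet normal -0.315 0.865 0.390
outer loop
vertex -3.619 -2.65 -3.549
vertex -4.684 -3.169 -3.257
vertex -3.758 -3.19 -2.464
endloop
endfacet
facet normal 0.968 0.076 -0.240
outer loop
vertex -3.013 -3.417 -4.277
vertex -2.725 -3.343 -3.094
vertex -2.776 -4.431 -3.643
endloop
endfacet
facet normal 0.532 0.208 0.821
outer loop
vertex -2.725 -3.343 -3.094
vertex -3.758 -3.19 -2.464
vertex -3.237 -4.291 -2.522
endloop
endfacet
facet normal -0.614 0.310 0.726
outer loop
vertex -3.758 -3.19 -2.464
vertex -4.684 -3.169 -3.257
vertex -4.447 -4.183 -2.623
endloop
endfacet
facet normal -0.887 0.241 -0.395
outer loop
vertex -4.684 -3.169 -3.257
vertex -4.223 -3.309 -4.378
vertex -4.735 -4.257 -3.806
endloop
endfacet
facet normal 0.091 0.095 -0.991
outer loop
vertex -4.223 -3.309 -4.378
vertex -3.013 -3.417 -4.277
vertex -3.702 -4.41 -4.436
endloop
endfacet
facet normal 0.483 -0.822 0.301
outer loop
vertex -3.841 -4.95 -3.351
vertex -2.776 -4.431 -3.643
vertex -3.237 -4.291 -2.522
endloop
endfacet
facet normal -0.121 -0.732 0.670
outer loop
vertex -3.841 -4.95 -3.351
vertex -3.237 -4.291 -2.522
vertex -4.447 -4.183 -2.623
endloop
endfacet
facet normal -0.663 -0.720 0.206
outer loop
vertex -3.841 -4.95 -3.351
vertex -4.447 -4.183 -2.623
vertex -4.735 -4.257 -3.806
endloop
endfacet
facet normal -0.393 -0.802 -0.450
outer loop
vertex -3.841 -4.95 -3.351
vertex -4.735 -4.257 -3.806
vertex -3.702 -4.41 -4.436
endloop
endfacet
facet normal 0.315 -0.865 -0.390
outer loop
vertex -3.841 -4.95 -3.351
vertex -3.702 -4.41 -4.436
vertex -2.776 -4.431 -3.643
endloop
endfacet
facet normal 0.887 -0.241 0.395
outer loop
vertex -3.237 -4.291 -2.522
vertex -2.776 -4.431 -3.643
vertex -2.725 -3.343 -3.094
endloop
endfacet
facet normal -0.091 -0.095 0.991
outer loop
vertex -4.447 -4.183 -2.623
vertex -3.237 -4.291 -2.522
vertex -3.758 -3.19 -2.464
endloop
endfacet
facet normal -0.968 -0.076 0.240
outer loop
vertex -4.735 -4.257 -3.806
vertex -4.447 -4.183 -2.623
vertex -4.684 -3.169 -3.257
endloop
endfacet
facet normal -0.532 -0.208 -0.821
outer loop
vertex -3.702 -4.41 -4.436
vertex -4.735 -4.257 -3.806
vertex -4.223 -3.309 -4.378
endloop
endfacet
facet normal 0.614 -0.310 -0.726
outer loop
vertex -2.776 -4.431 -3.643
vertex -3.702 -4.41 -4.436
vertex -3.013 -3.417 -4.277
endloop
endfacet

endsolid
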